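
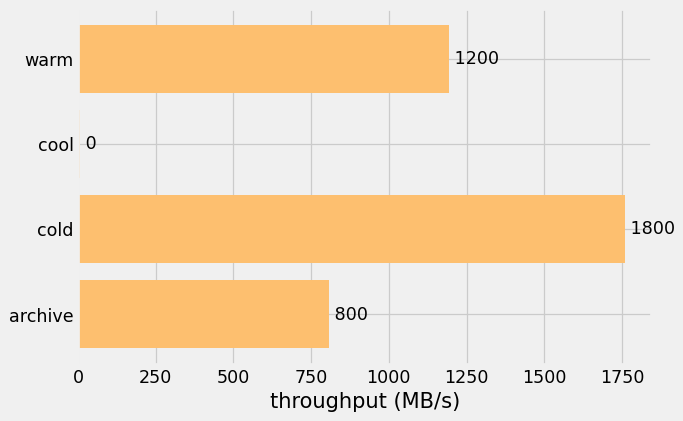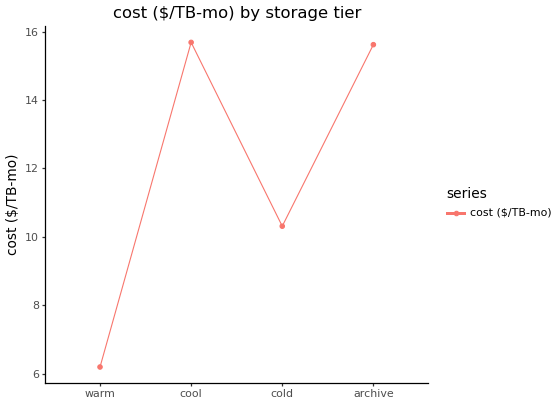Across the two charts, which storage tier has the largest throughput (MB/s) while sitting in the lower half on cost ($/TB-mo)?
Chart 2 median cost ($/TB-mo) ≈ 12; below-median storage tiers: warm, cold. Among those, cold has the highest throughput (MB/s) (≈ 1800).

cold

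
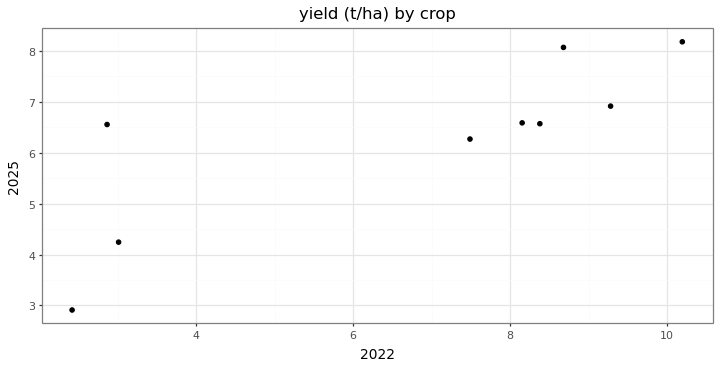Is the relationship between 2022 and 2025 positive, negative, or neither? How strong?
Points are positively correlated; strong (|r| ≈ 0.8).

positive, strong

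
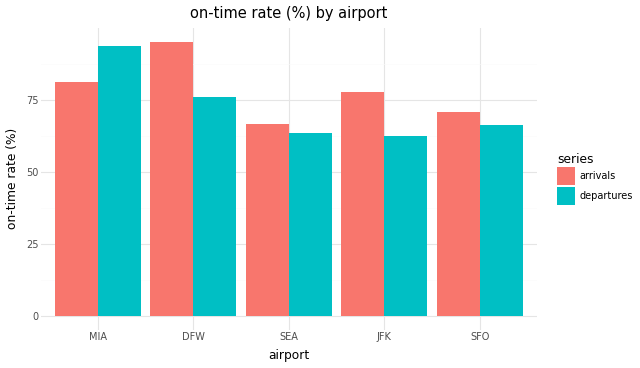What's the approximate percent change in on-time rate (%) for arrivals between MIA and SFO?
≈ -12.5%

MIA ≈ 80, SFO ≈ 70; (70 − 80) / 80 ≈ -12.5%.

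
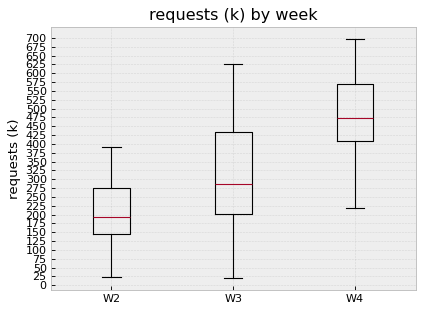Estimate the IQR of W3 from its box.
Q3 ≈ 425, Q1 ≈ 200; IQR ≈ 225.

≈ 225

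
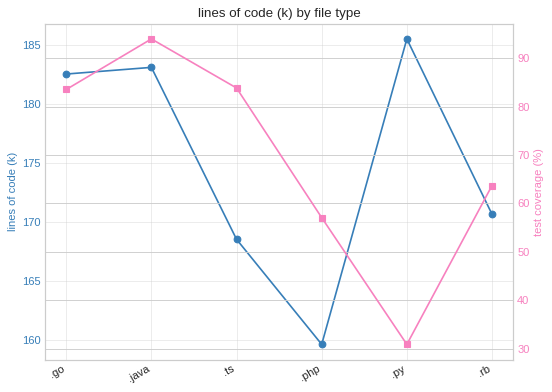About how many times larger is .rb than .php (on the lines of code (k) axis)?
.rb ≈ 170, .php ≈ 160; 170/160 ≈ 1.06.

≈ 1.06×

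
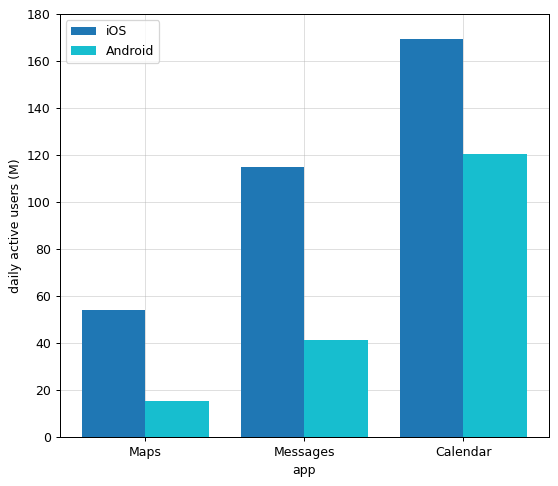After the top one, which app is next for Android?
Messages

Top 3 for Android: Calendar ≈ 120, Messages ≈ 40, Maps ≈ 20.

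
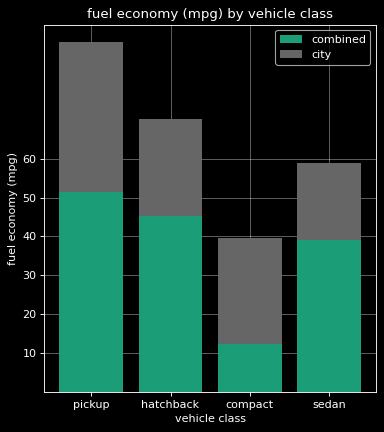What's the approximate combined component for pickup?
≈ 50

combined top ≈ 50, bottom ≈ 0; segment ≈ 50.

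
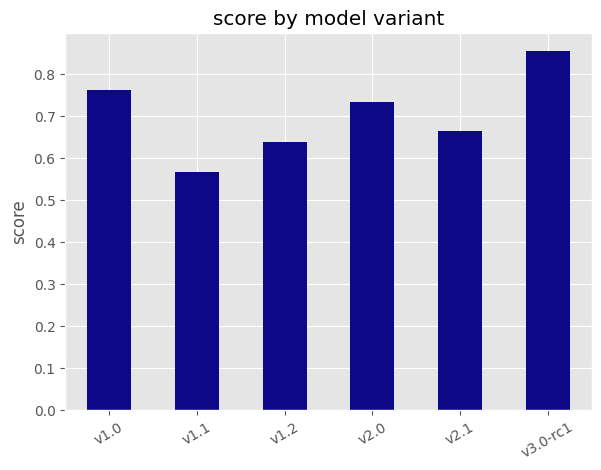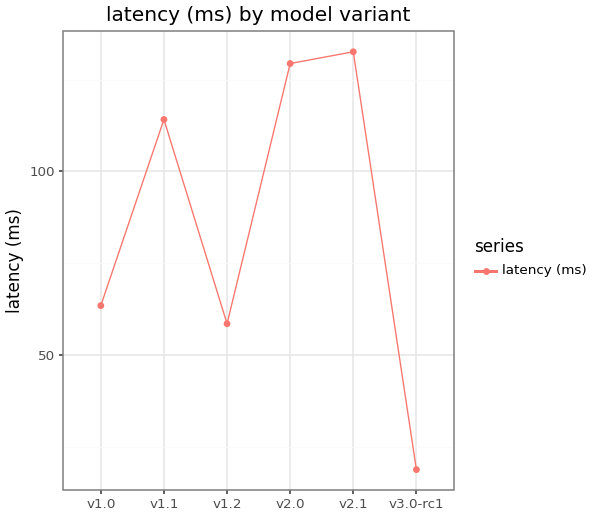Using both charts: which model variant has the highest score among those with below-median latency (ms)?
v3.0-rc1

Chart 2 median latency (ms) ≈ 80; below-median model variants: v1.0, v1.2, v3.0-rc1. Among those, v3.0-rc1 has the highest score (≈ 0.9).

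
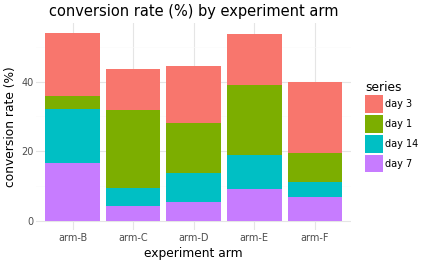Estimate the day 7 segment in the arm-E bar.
day 7 top ≈ 10, bottom ≈ 0; segment ≈ 10.

≈ 10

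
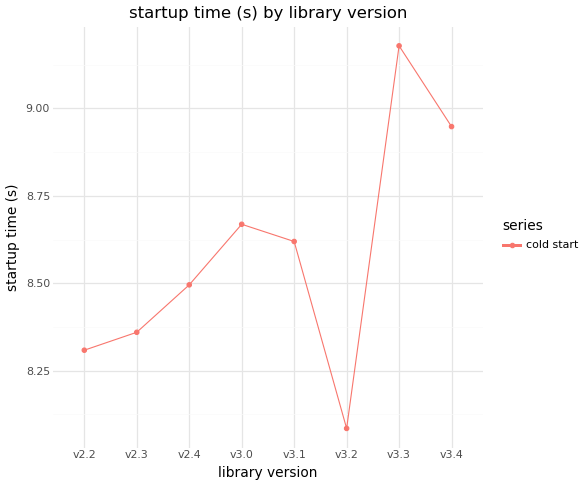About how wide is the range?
Max v3.3 ≈ 9.2, min v3.2 ≈ 8.1; range ≈ 1.1.

≈ 1.1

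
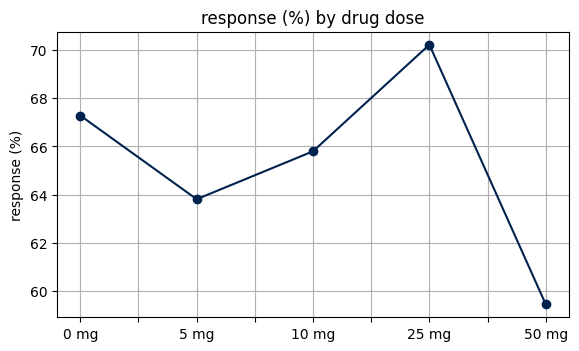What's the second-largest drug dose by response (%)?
Top 3: 25 mg ≈ 70, 0 mg ≈ 67, 10 mg ≈ 66.

0 mg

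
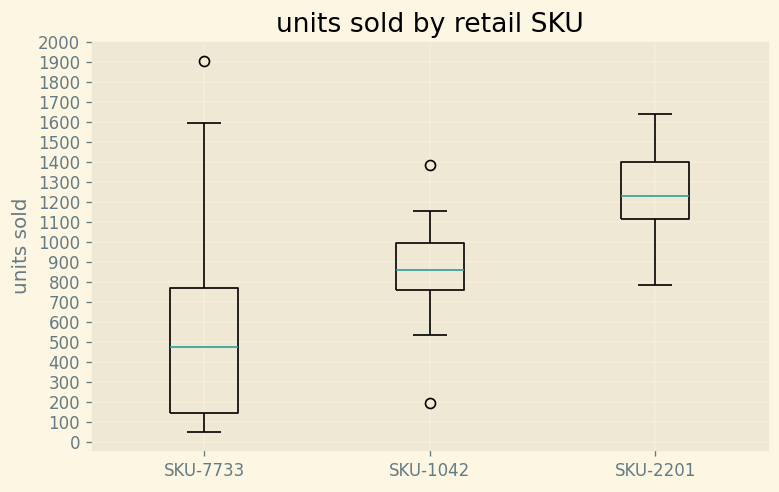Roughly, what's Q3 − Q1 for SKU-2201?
Q3 ≈ 1400, Q1 ≈ 1100; IQR ≈ 300.

≈ 300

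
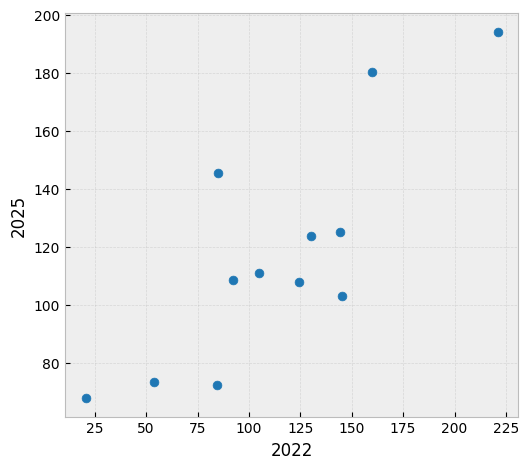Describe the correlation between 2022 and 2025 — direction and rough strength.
Points are positively correlated; strong (|r| ≈ 0.8).

positive, strong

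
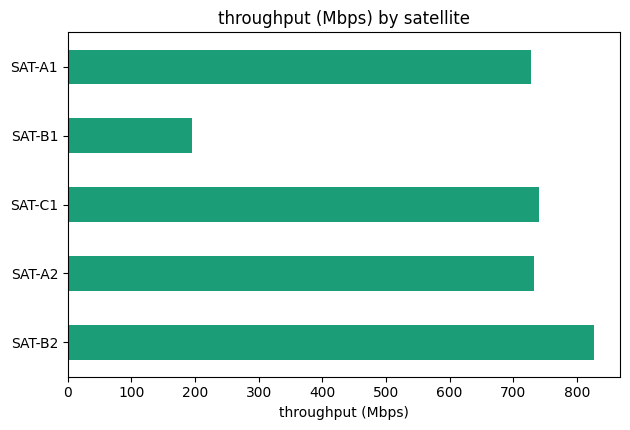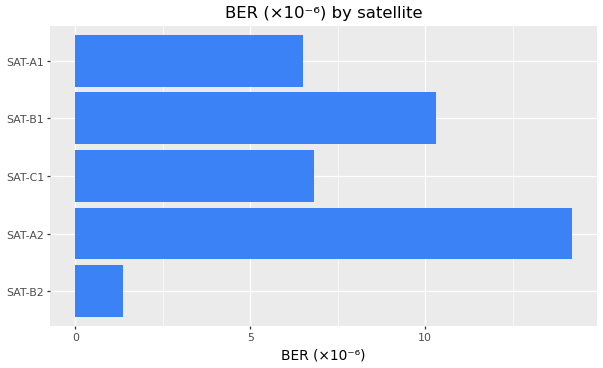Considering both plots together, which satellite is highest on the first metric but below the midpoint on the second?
SAT-B2

Chart 2 median BER (×10⁻⁶) ≈ 6; below-median satellites: SAT-B2, SAT-A1. Among those, SAT-B2 has the highest throughput (Mbps) (≈ 800).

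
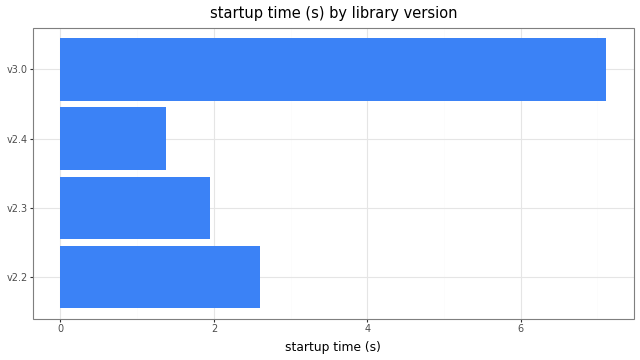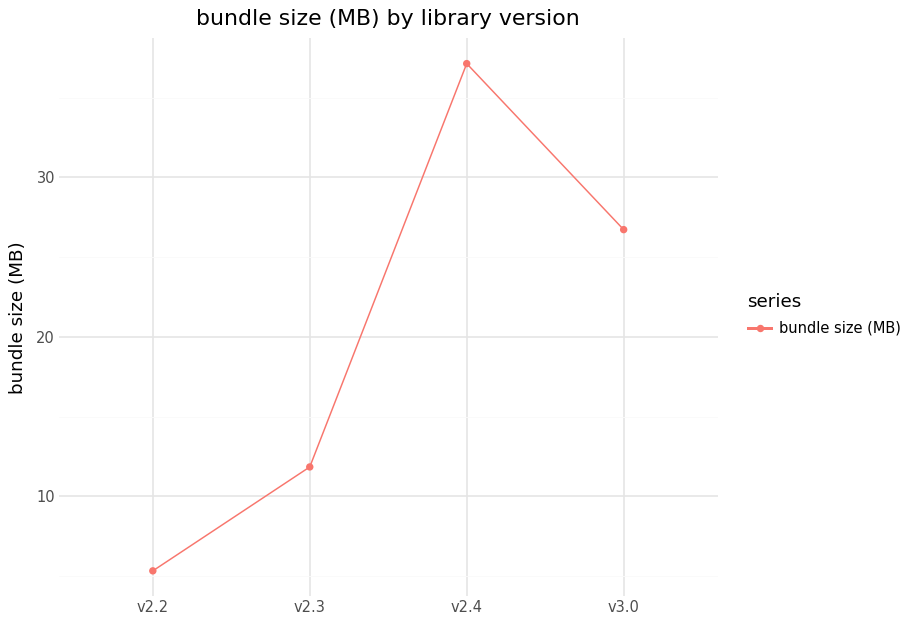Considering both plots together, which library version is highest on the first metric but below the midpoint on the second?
v2.2

Chart 2 median bundle size (MB) ≈ 20; below-median library versions: v2.2, v2.3. Among those, v2.2 has the highest startup time (s) (≈ 3).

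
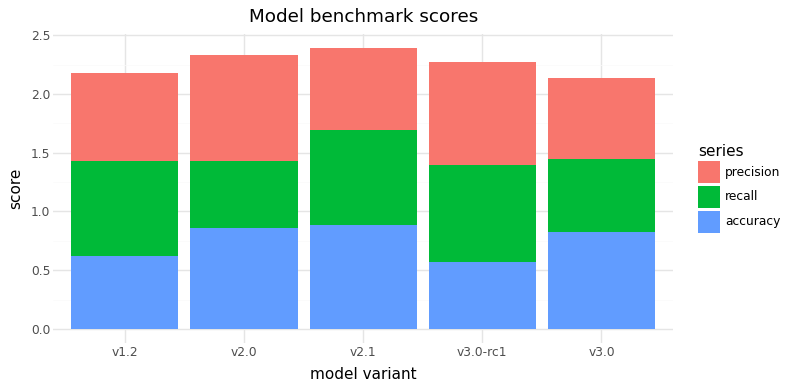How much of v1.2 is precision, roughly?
precision top ≈ 2.2, bottom ≈ 1.4; segment ≈ 0.8.

≈ 0.8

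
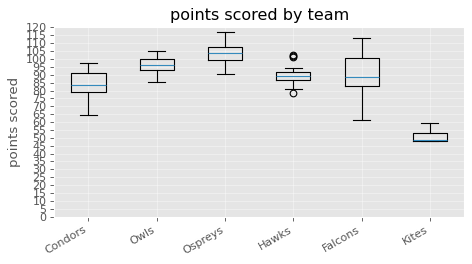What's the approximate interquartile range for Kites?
≈ 5

Q3 ≈ 55, Q1 ≈ 50; IQR ≈ 5.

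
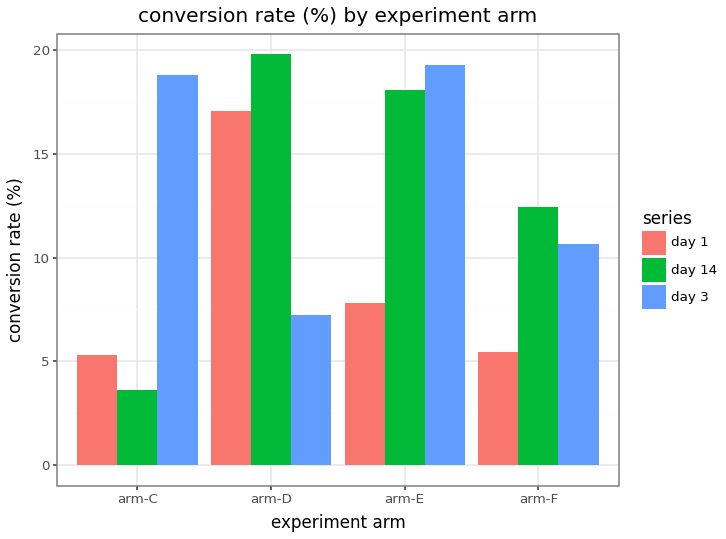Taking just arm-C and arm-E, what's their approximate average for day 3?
(18 + 20) / 2 ≈ 19.

≈ 19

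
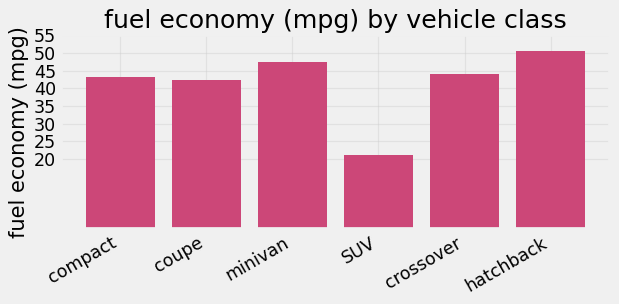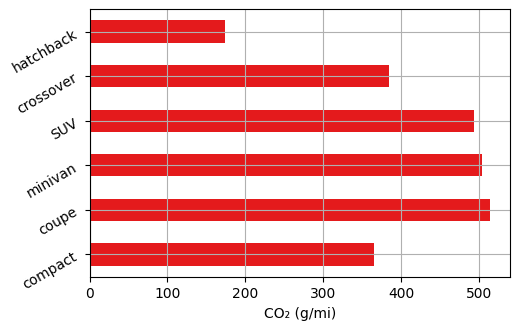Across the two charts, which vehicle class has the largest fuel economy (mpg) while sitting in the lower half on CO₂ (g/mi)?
Chart 2 median CO₂ (g/mi) ≈ 450; below-median vehicle classes: compact, crossover, hatchback. Among those, hatchback has the highest fuel economy (mpg) (≈ 50).

hatchback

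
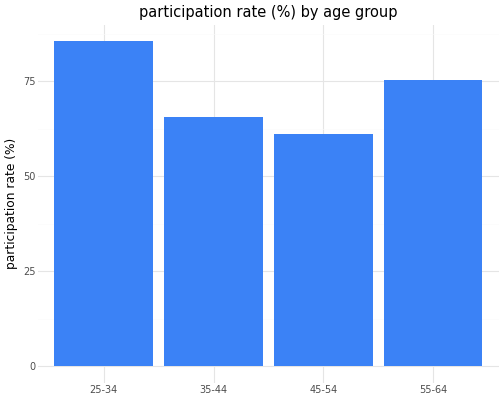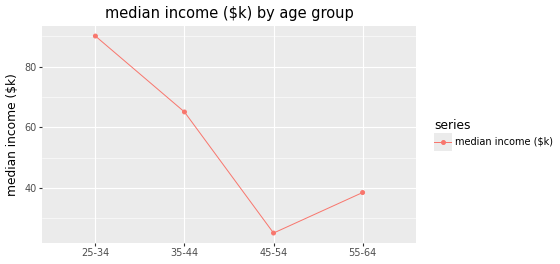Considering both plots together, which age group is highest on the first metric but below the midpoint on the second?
55-64

Chart 2 median median income ($k) ≈ 50; below-median age groups: 45-54, 55-64. Among those, 55-64 has the highest participation rate (%) (≈ 80).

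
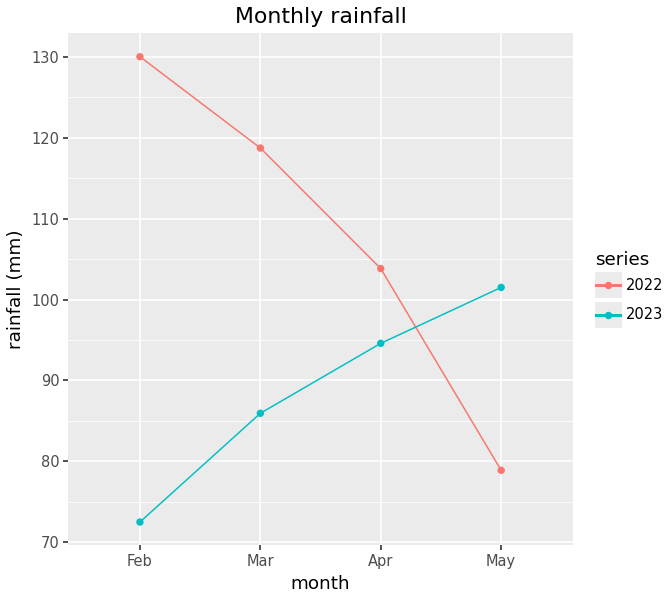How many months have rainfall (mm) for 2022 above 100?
Above 100: Feb, Mar, Apr.

3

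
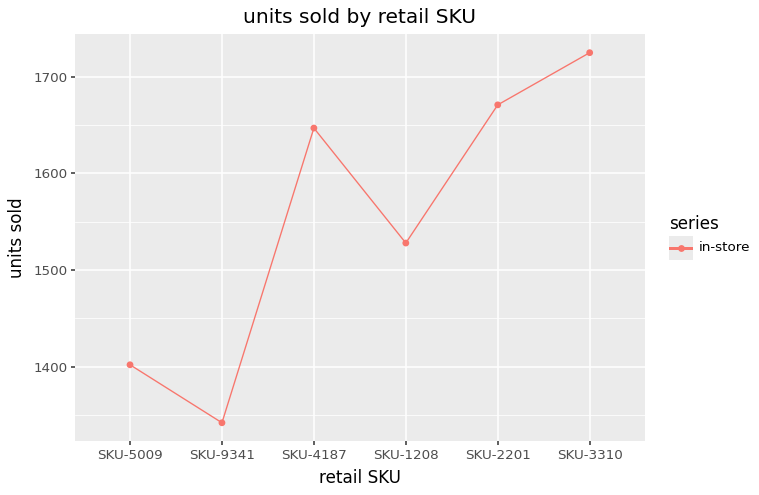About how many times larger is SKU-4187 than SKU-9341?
≈ 1.22×

SKU-4187 ≈ 1650, SKU-9341 ≈ 1350; 1650/1350 ≈ 1.22.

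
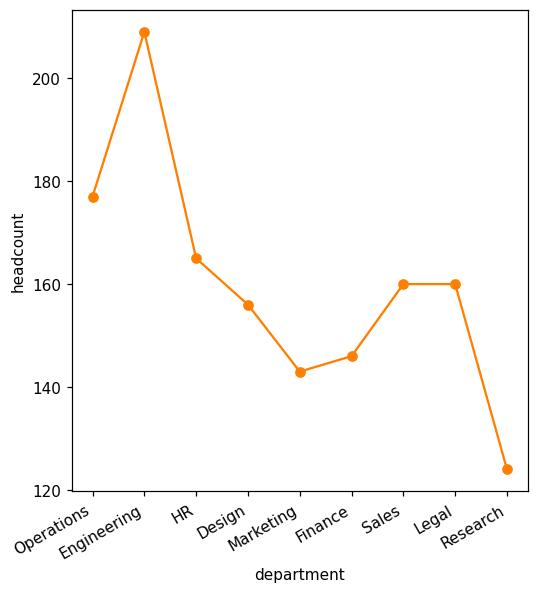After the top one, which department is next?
Top 3: Engineering ≈ 210, Operations ≈ 180, HR ≈ 160.

Operations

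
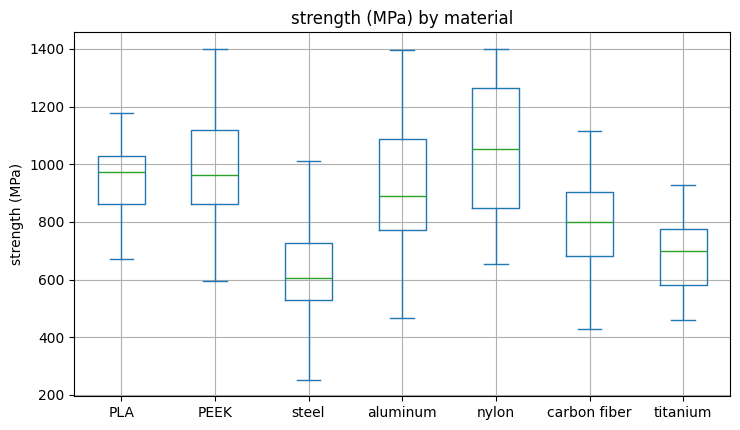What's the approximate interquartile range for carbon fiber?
Q3 ≈ 900, Q1 ≈ 700; IQR ≈ 200.

≈ 200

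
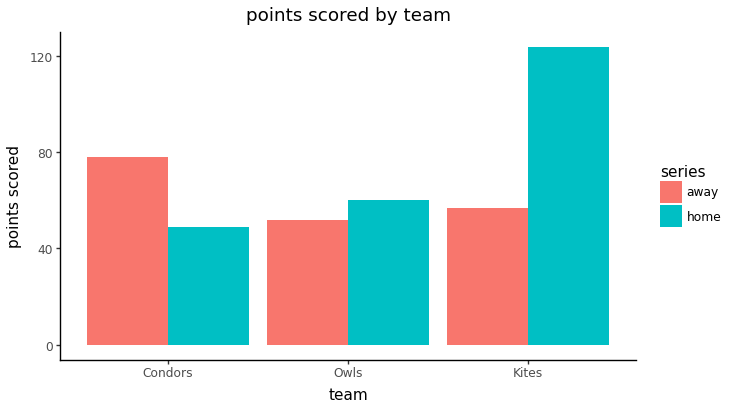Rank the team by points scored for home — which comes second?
Owls

Top 3 for home: Kites ≈ 120, Owls ≈ 60, Condors ≈ 40.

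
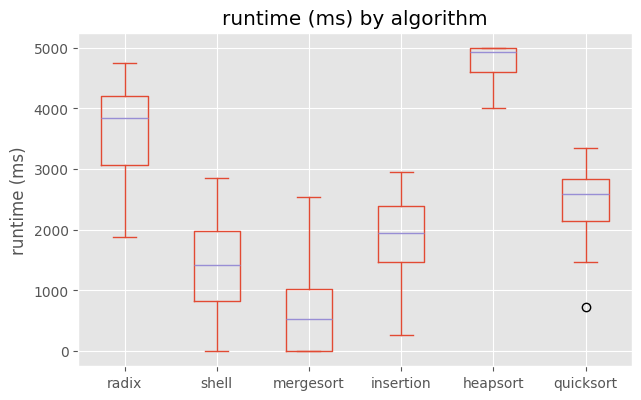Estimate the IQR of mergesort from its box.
Q3 ≈ 1000, Q1 ≈ 0; IQR ≈ 1000.

≈ 1000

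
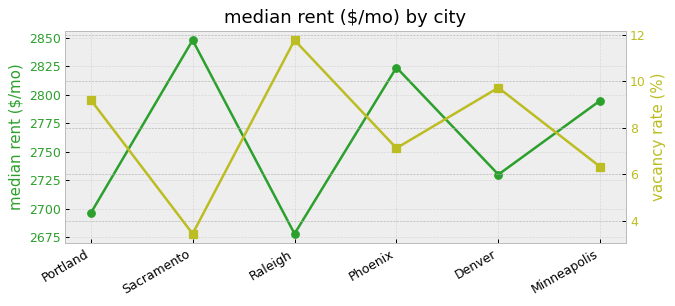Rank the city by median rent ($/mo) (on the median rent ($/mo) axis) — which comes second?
Top 3 (on the median rent ($/mo) axis): Sacramento ≈ 2840, Phoenix ≈ 2820, Minneapolis ≈ 2800.

Phoenix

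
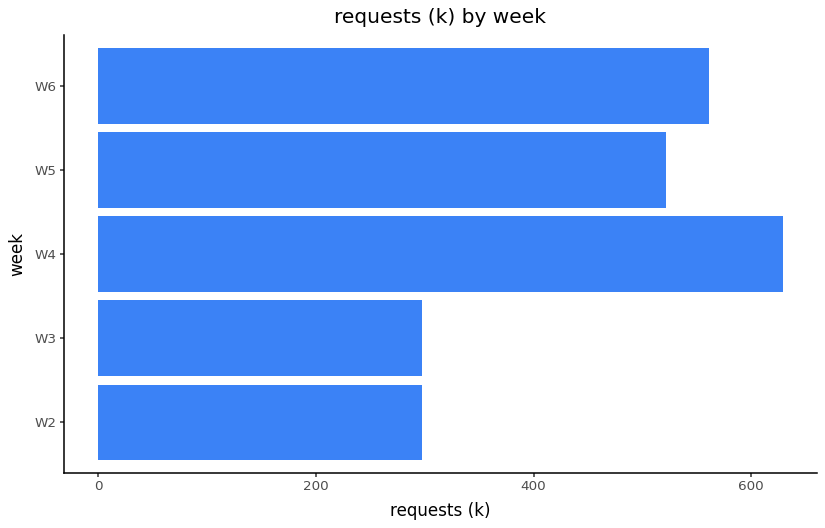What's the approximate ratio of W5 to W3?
≈ 1.67×

W5 ≈ 500, W3 ≈ 300; 500/300 ≈ 1.67.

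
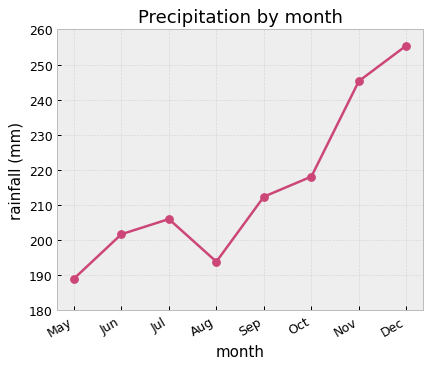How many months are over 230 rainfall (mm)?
Above 230: Nov, Dec.

2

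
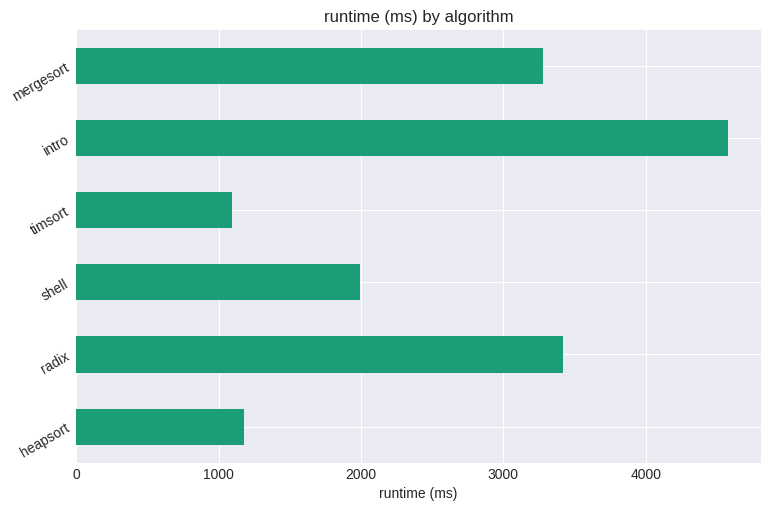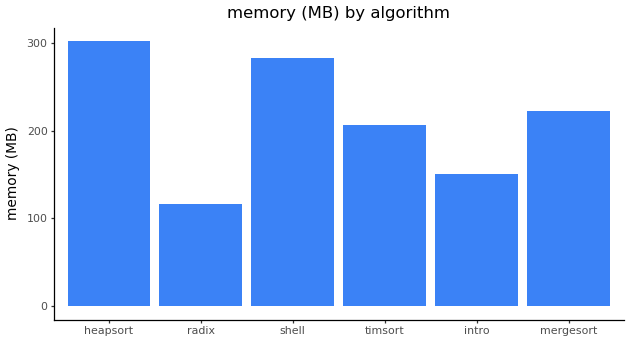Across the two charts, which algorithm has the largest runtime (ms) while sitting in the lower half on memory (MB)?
Chart 2 median memory (MB) ≈ 200; below-median algorithms: radix, timsort, intro. Among those, intro has the highest runtime (ms) (≈ 4500).

intro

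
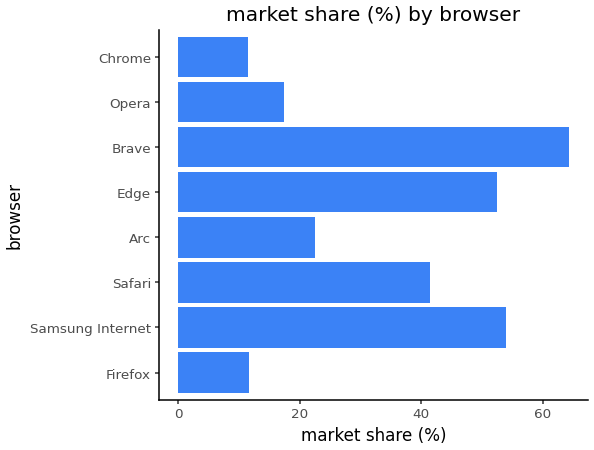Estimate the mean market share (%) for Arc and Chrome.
≈ 15

(20 + 10) / 2 ≈ 15.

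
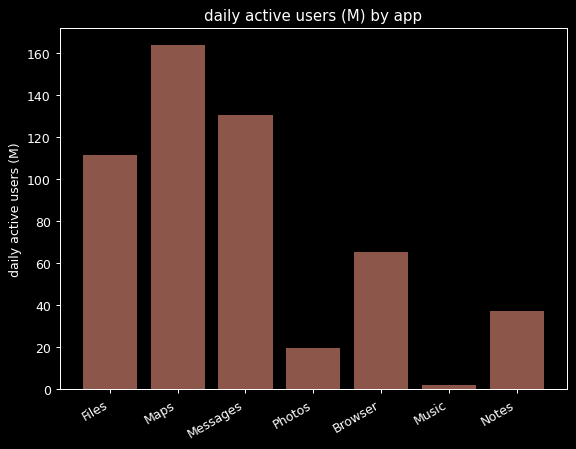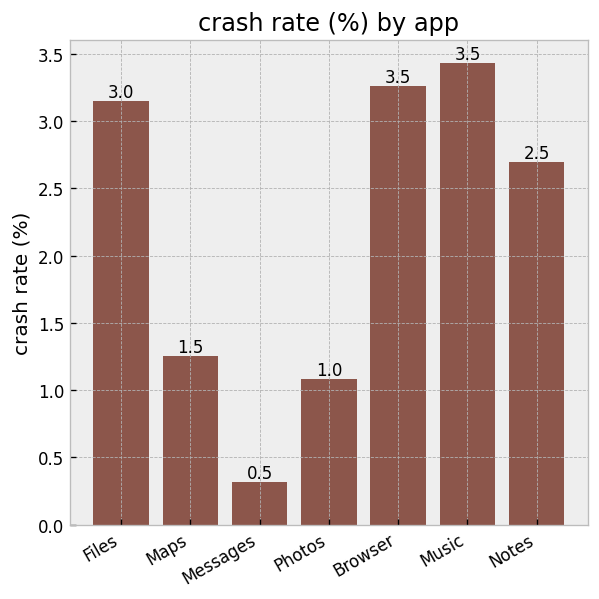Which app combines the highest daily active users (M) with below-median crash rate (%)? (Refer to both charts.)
Chart 2 median crash rate (%) ≈ 2.5; below-median apps: Maps, Messages, Photos. Among those, Maps has the highest daily active users (M) (≈ 160).

Maps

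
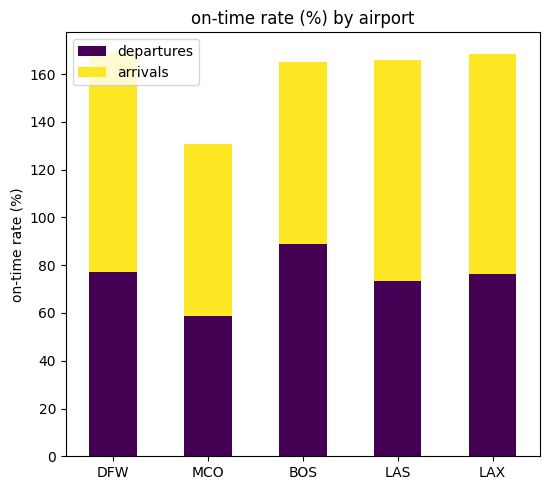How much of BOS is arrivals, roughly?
≈ 80

arrivals top ≈ 160, bottom ≈ 80; segment ≈ 80.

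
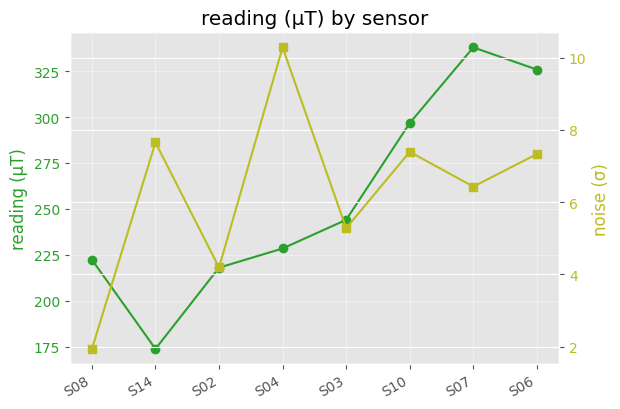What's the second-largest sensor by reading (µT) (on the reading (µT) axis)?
Top 3 (on the reading (µT) axis): S07 ≈ 340, S06 ≈ 320, S10 ≈ 300.

S06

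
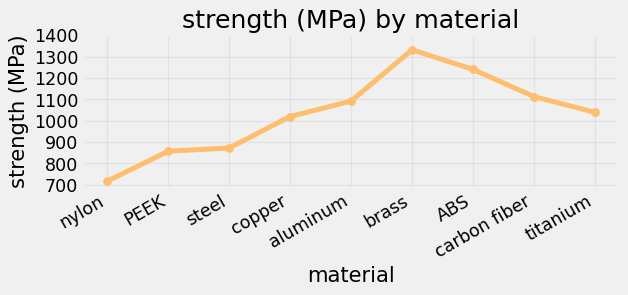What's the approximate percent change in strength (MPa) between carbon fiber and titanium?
≈ -9.1%

carbon fiber ≈ 1100, titanium ≈ 1000; (1000 − 1100) / 1100 ≈ -9.1%.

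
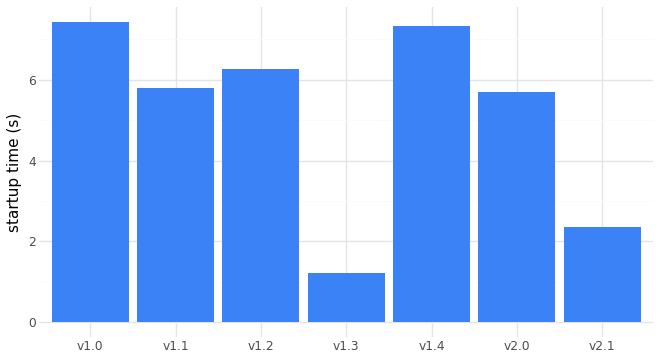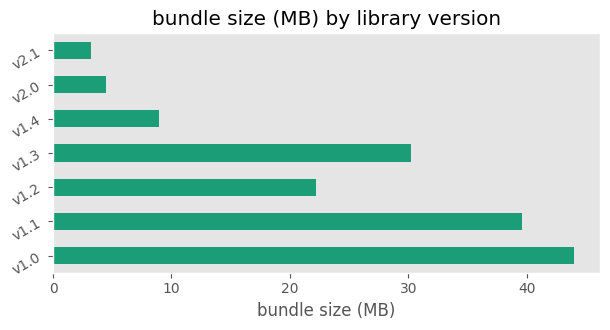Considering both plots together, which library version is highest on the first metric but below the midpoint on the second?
Chart 2 median bundle size (MB) ≈ 20; below-median library versions: v1.4, v2.0, v2.1. Among those, v1.4 has the highest startup time (s) (≈ 7).

v1.4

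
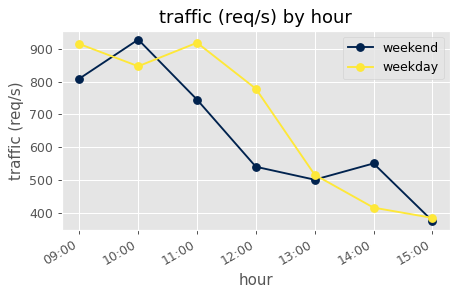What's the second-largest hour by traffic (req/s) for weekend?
09:00

Top 3 for weekend: 10:00 ≈ 950, 09:00 ≈ 800, 11:00 ≈ 750.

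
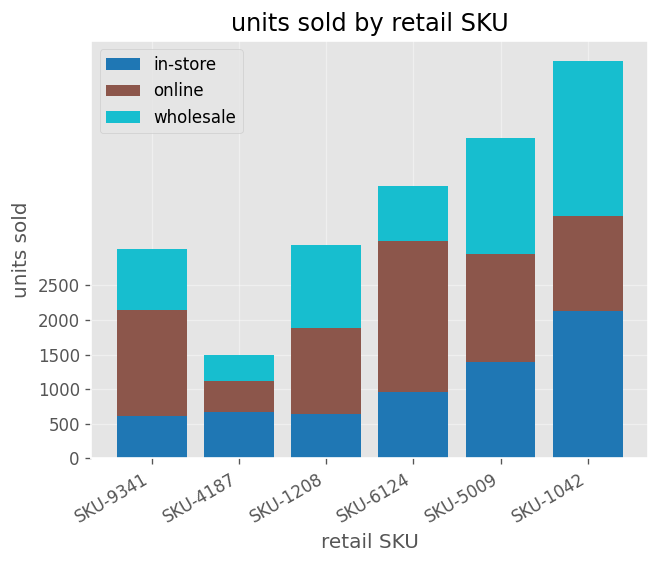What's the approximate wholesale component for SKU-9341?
wholesale top ≈ 3000, bottom ≈ 2000; segment ≈ 1000.

≈ 1000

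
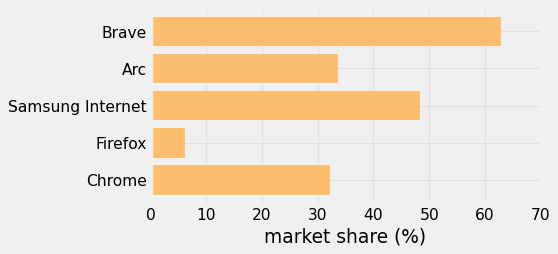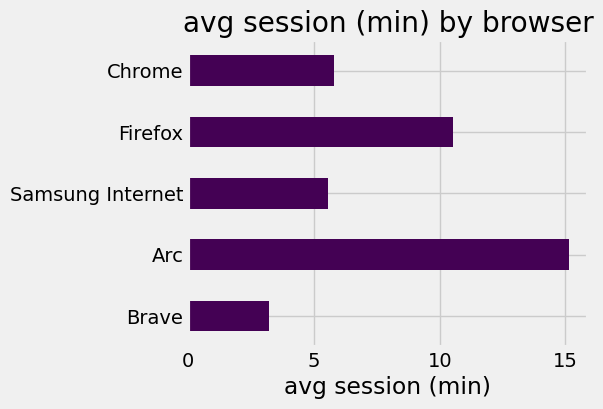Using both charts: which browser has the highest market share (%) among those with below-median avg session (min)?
Chart 2 median avg session (min) ≈ 6; below-median browsers: Brave, Samsung Internet. Among those, Brave has the highest market share (%) (≈ 60).

Brave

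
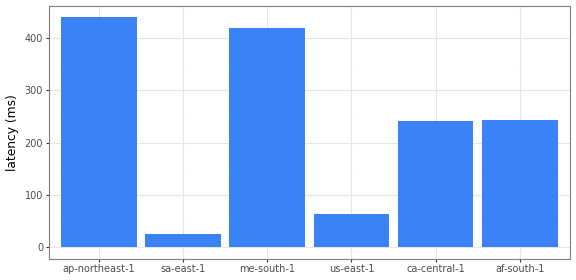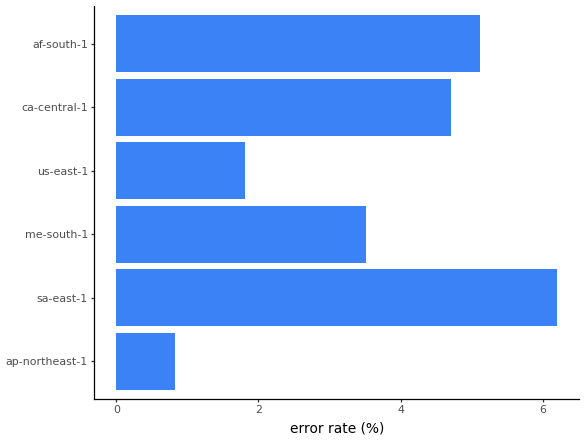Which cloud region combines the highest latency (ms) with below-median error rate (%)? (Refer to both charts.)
ap-northeast-1

Chart 2 median error rate (%) ≈ 4; below-median cloud regions: ap-northeast-1, me-south-1, us-east-1. Among those, ap-northeast-1 has the highest latency (ms) (≈ 450).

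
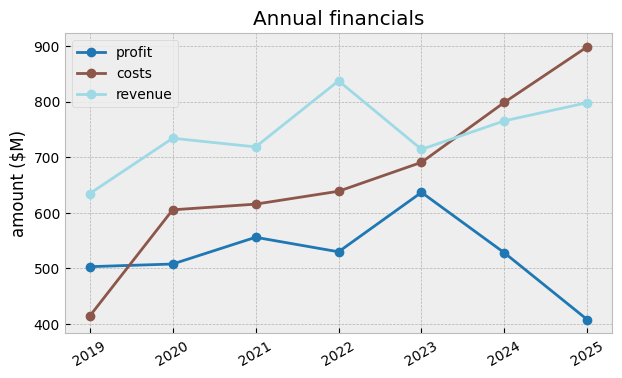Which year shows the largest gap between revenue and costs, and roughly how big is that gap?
2019: revenue ≈ 650, costs ≈ 400 → gap ≈ 250. Next-largest (2022) is only ≈ 200.

2019, ≈ 250 $M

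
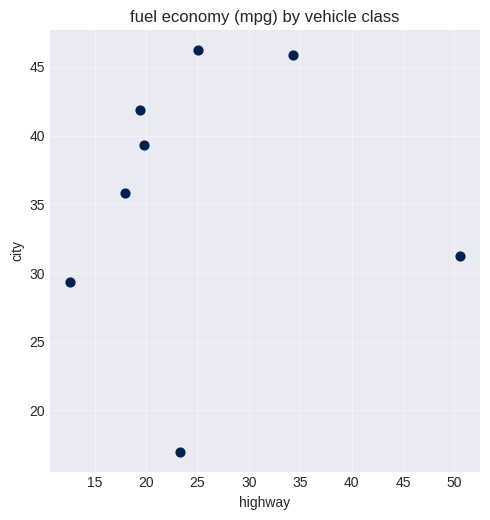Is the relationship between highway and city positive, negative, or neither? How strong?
Points are roughly uncorrelated; weak (|r| ≈ 0.0).

no clear correlation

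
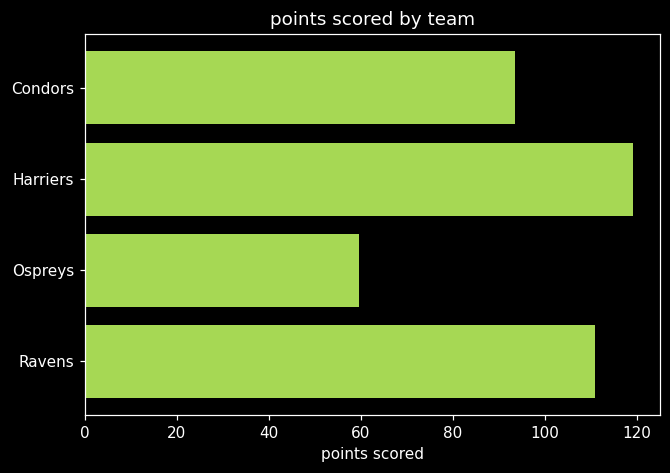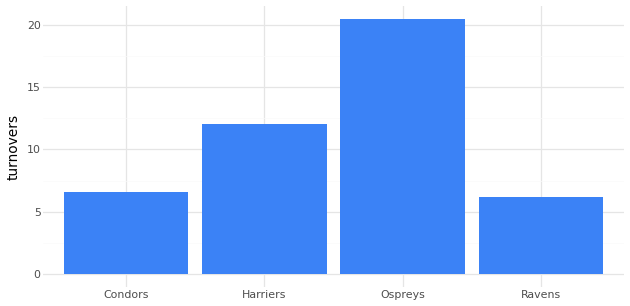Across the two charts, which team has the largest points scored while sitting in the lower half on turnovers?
Chart 2 median turnovers ≈ 10; below-median teams: Condors, Ravens. Among those, Ravens has the highest points scored (≈ 120).

Ravens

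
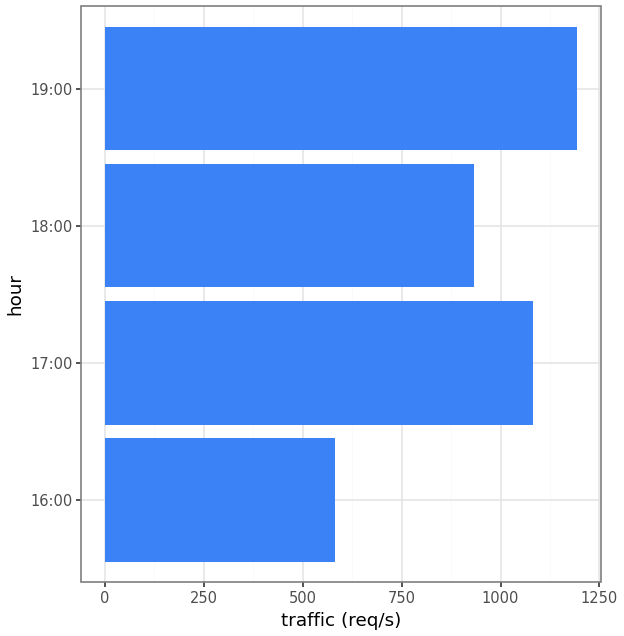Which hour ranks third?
18:00

Top 4: 19:00 ≈ 1200, 17:00 ≈ 1100, 18:00 ≈ 900, 16:00 ≈ 600.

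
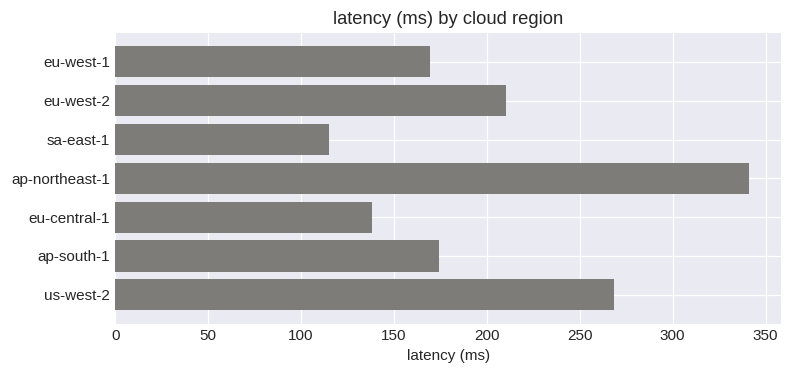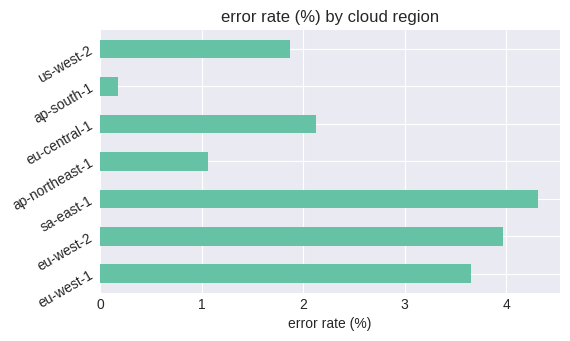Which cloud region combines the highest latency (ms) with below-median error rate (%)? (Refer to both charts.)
ap-northeast-1

Chart 2 median error rate (%) ≈ 2; below-median cloud regions: ap-northeast-1, ap-south-1, us-west-2. Among those, ap-northeast-1 has the highest latency (ms) (≈ 350).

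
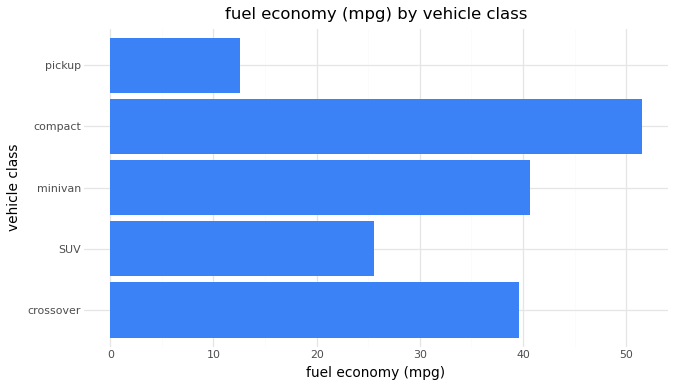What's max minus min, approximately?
Max compact ≈ 50, min pickup ≈ 15; range ≈ 35.

≈ 35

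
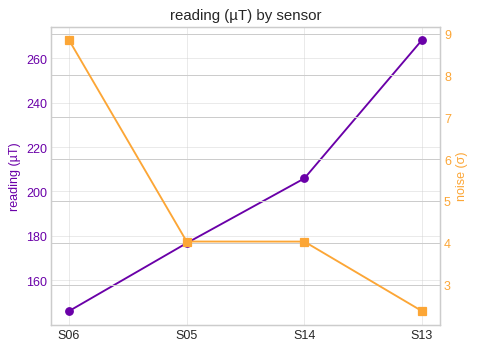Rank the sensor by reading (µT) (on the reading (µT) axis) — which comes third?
S05

Top 4 (on the reading (µT) axis): S13 ≈ 260, S14 ≈ 200, S05 ≈ 180, S06 ≈ 140.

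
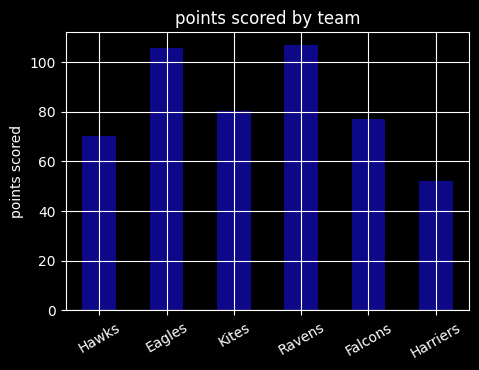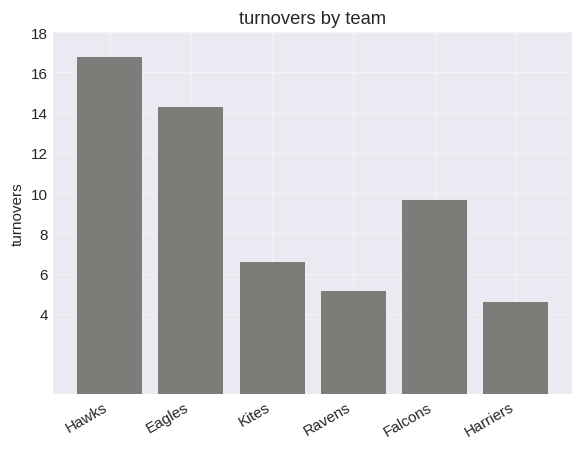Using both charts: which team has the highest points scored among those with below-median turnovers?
Chart 2 median turnovers ≈ 8; below-median teams: Kites, Ravens, Harriers. Among those, Ravens has the highest points scored (≈ 110).

Ravens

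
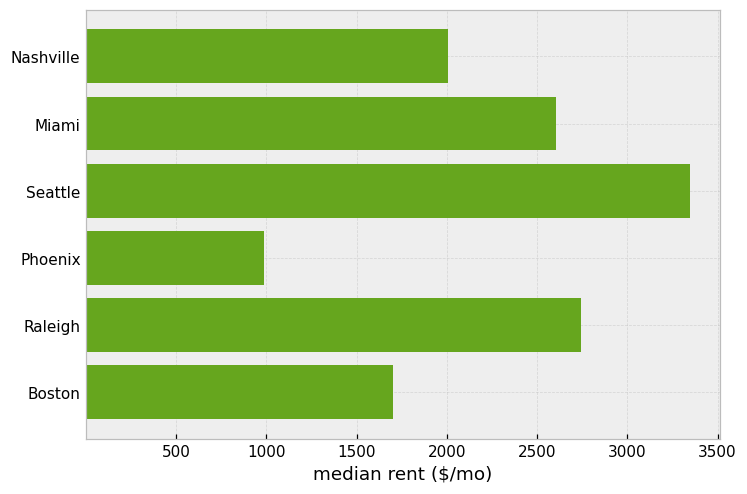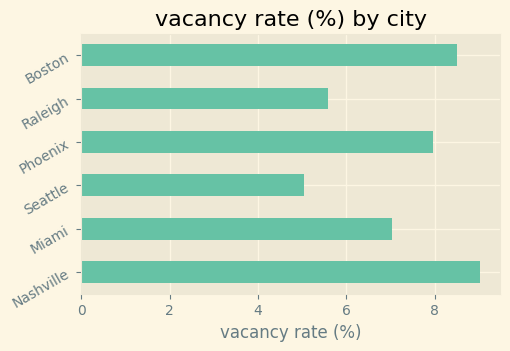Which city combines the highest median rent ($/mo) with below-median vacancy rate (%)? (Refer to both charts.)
Seattle

Chart 2 median vacancy rate (%) ≈ 7; below-median cities: Miami, Seattle, Raleigh. Among those, Seattle has the highest median rent ($/mo) (≈ 3500).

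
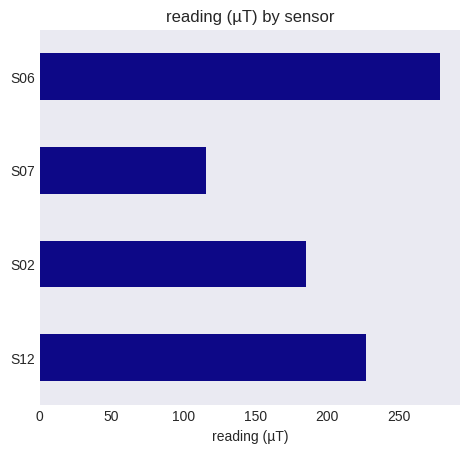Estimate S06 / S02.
≈ 1.57×

S06 ≈ 275, S02 ≈ 175; 275/175 ≈ 1.57.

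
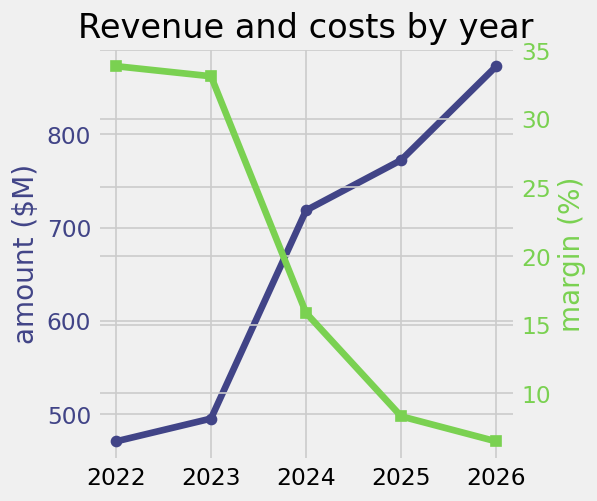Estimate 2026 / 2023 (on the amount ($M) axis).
2026 ≈ 850, 2023 ≈ 500; 850/500 ≈ 1.7.

≈ 1.7×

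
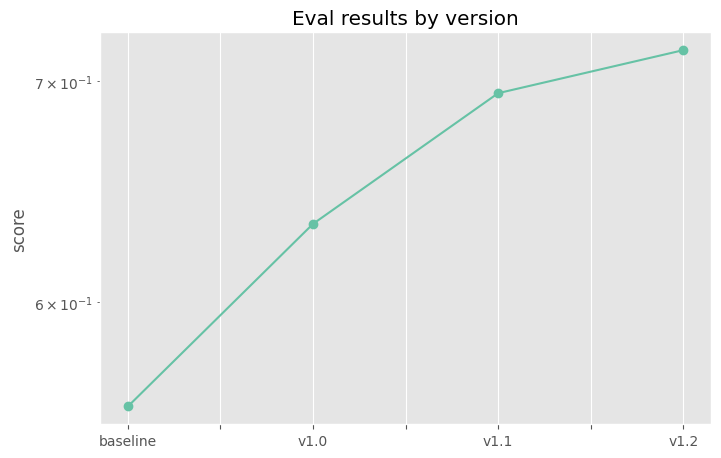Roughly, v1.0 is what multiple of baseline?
v1.0 ≈ 0.64, baseline ≈ 0.56; 0.64/0.56 ≈ 1.14.

≈ 1.14×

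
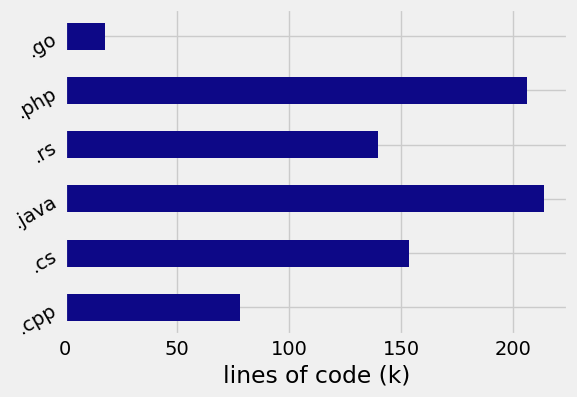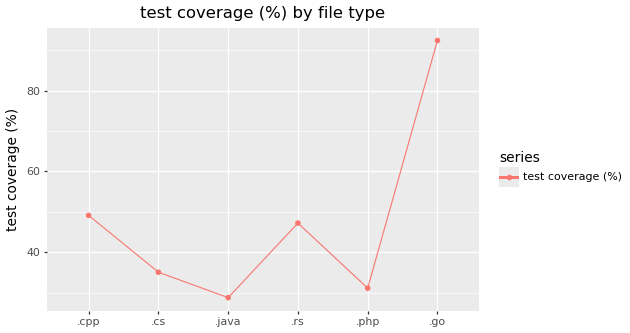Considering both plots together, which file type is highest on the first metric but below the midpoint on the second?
Chart 2 median test coverage (%) ≈ 40; below-median file types: .cs, .java, .php. Among those, .java has the highest lines of code (k) (≈ 220).

.java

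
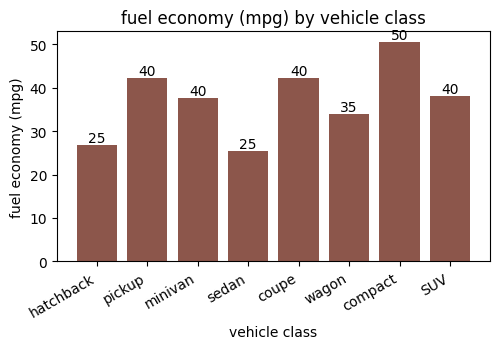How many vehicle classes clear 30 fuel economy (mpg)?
6

Above 30: pickup, minivan, coupe, wagon, compact, SUV.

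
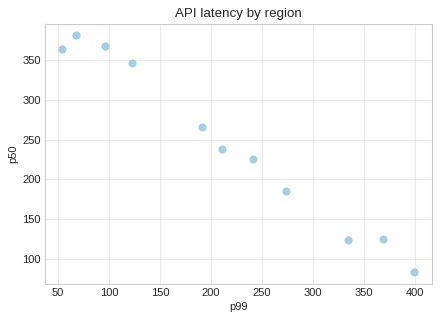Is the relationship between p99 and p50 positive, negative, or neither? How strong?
negative, strong

Points are negatively correlated; strong (|r| ≈ 1.0).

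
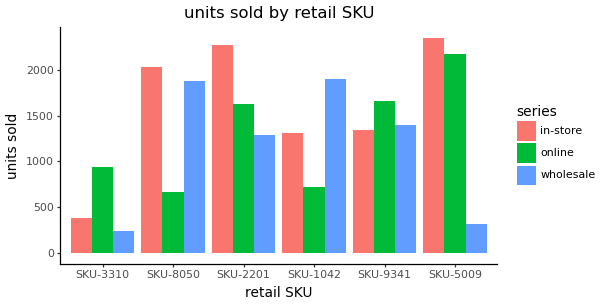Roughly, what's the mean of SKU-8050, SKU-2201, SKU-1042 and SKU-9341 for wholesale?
(1800 + 1200 + 1800 + 1400) / 4 ≈ 1550.

≈ 1550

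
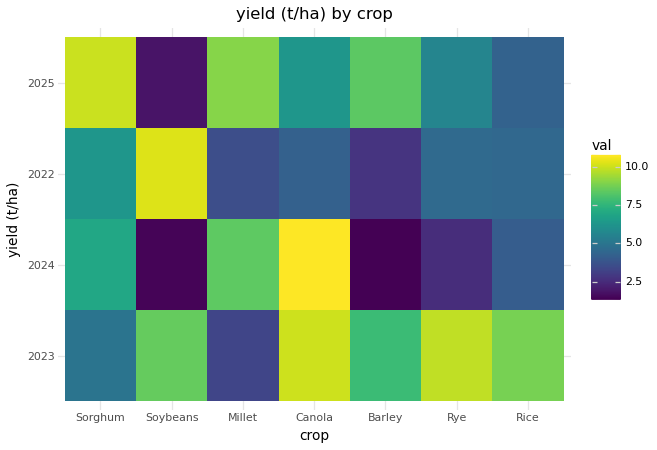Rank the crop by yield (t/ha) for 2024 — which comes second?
Millet

Top 3 for 2024: Canola ≈ 11, Millet ≈ 8, Sorghum ≈ 7.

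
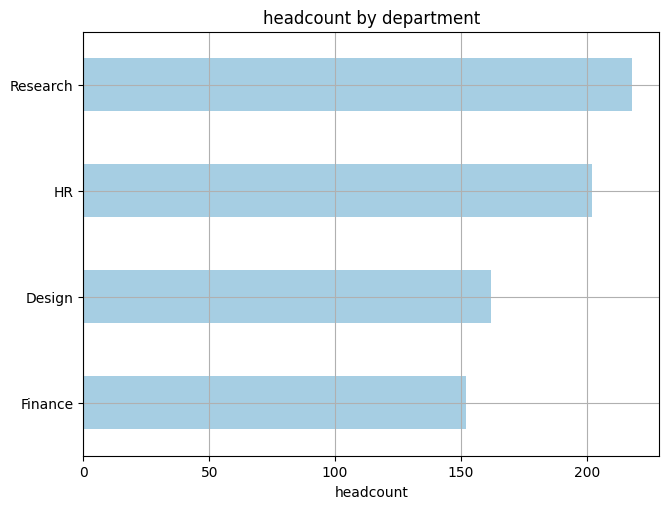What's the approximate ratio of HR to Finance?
≈ 1.25×

HR ≈ 200, Finance ≈ 160; 200/160 ≈ 1.25.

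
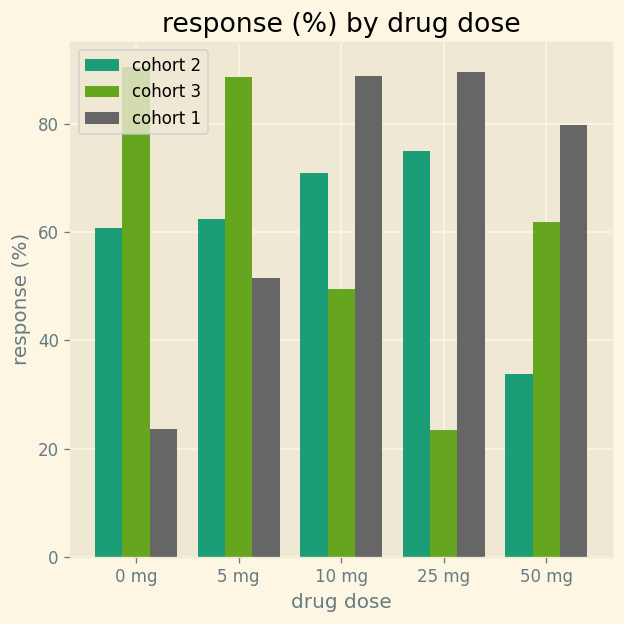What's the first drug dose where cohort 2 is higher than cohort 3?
10 mg

5 mg: cohort 2 ≈ 60 vs cohort 3 ≈ 90 (not yet); 10 mg: cohort 2 ≈ 70 vs cohort 3 ≈ 50 (first crossover).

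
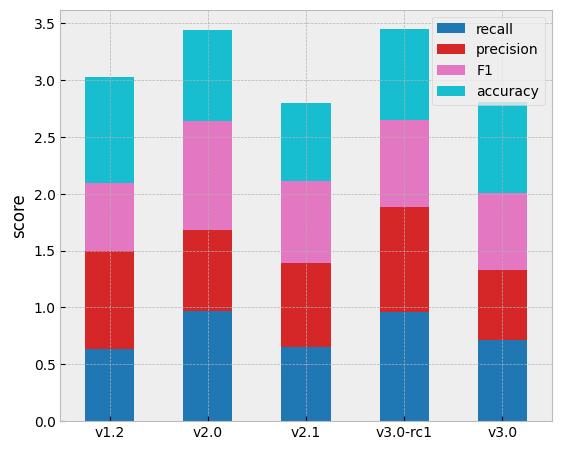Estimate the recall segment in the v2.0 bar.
≈ 1.0

recall top ≈ 1.0, bottom ≈ 0.0; segment ≈ 1.0.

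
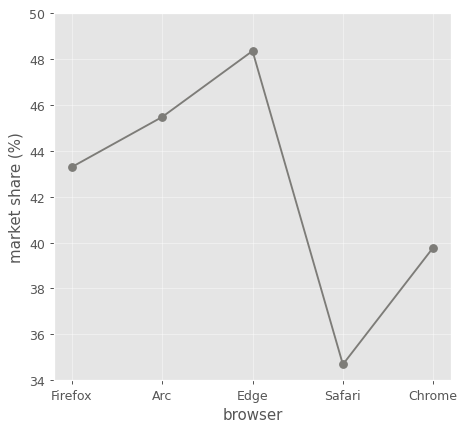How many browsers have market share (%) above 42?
3

Above 42: Firefox, Arc, Edge.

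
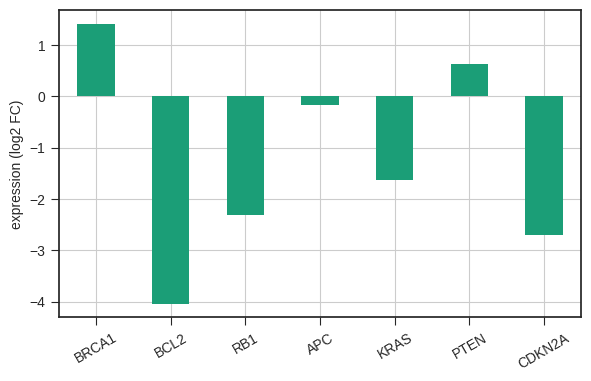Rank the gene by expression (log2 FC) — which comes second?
PTEN

Top 3: BRCA1 ≈ 1.5, PTEN ≈ 0.5, APC ≈ 0.0.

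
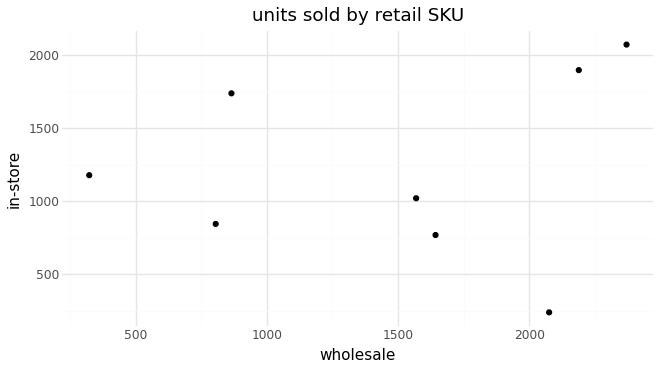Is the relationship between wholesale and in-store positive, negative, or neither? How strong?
Points are roughly uncorrelated; weak (|r| ≈ 0.2).

no clear correlation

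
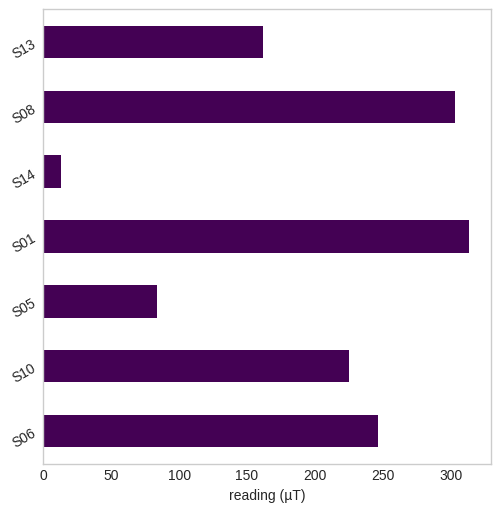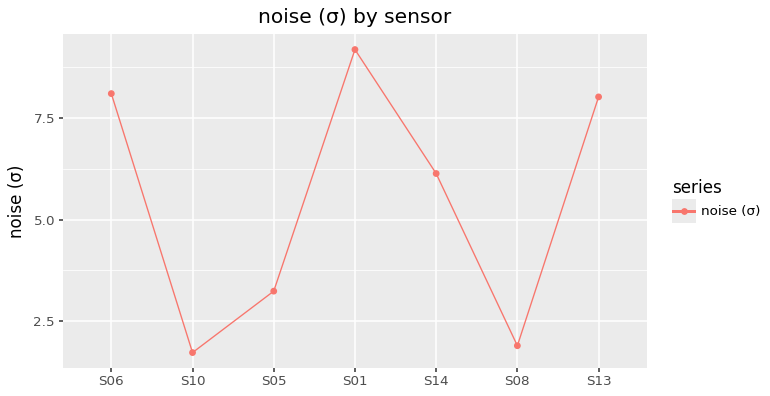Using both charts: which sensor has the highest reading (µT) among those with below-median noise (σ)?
S08

Chart 2 median noise (σ) ≈ 6; below-median sensors: S10, S05, S08. Among those, S08 has the highest reading (µT) (≈ 300).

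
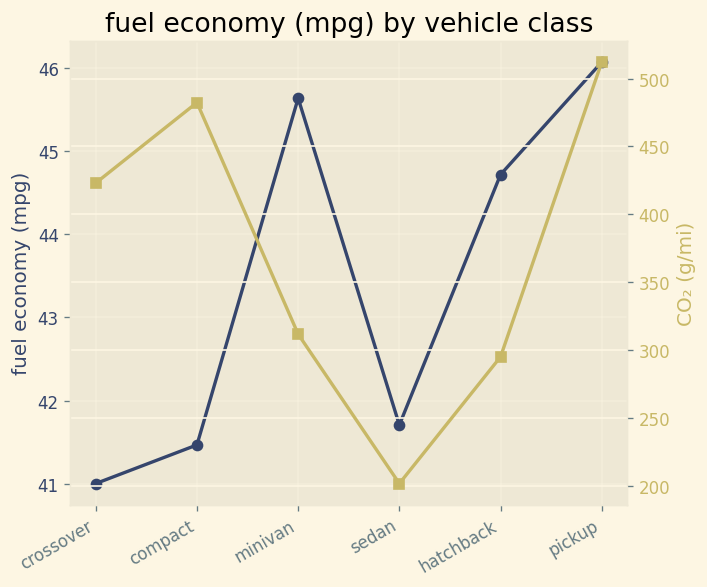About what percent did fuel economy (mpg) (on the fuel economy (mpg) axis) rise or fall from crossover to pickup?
≈ +12.2%

crossover ≈ 41.0, pickup ≈ 46.0; (46.0 − 41.0) / 41.0 ≈ +12.2%.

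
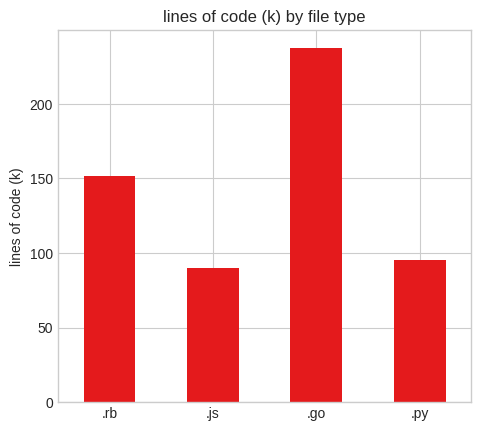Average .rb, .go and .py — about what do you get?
(160 + 240 + 100) / 3 ≈ 167.

≈ 167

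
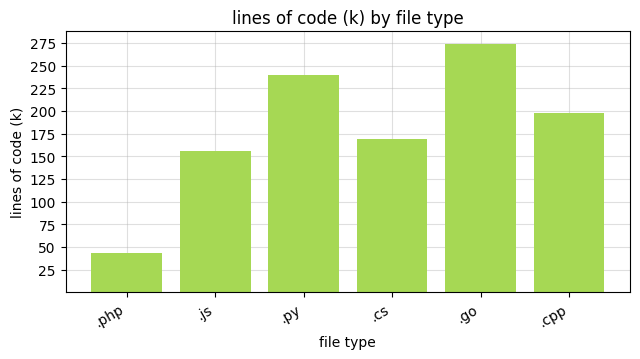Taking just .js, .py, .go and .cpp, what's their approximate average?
≈ 219

(150 + 250 + 275 + 200) / 4 ≈ 219.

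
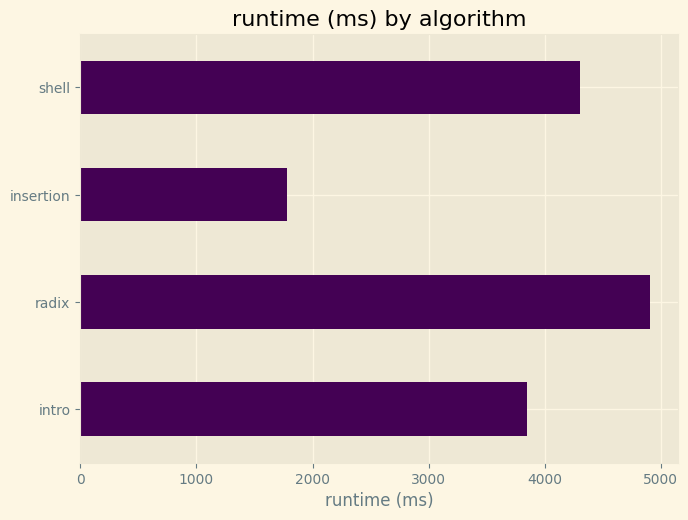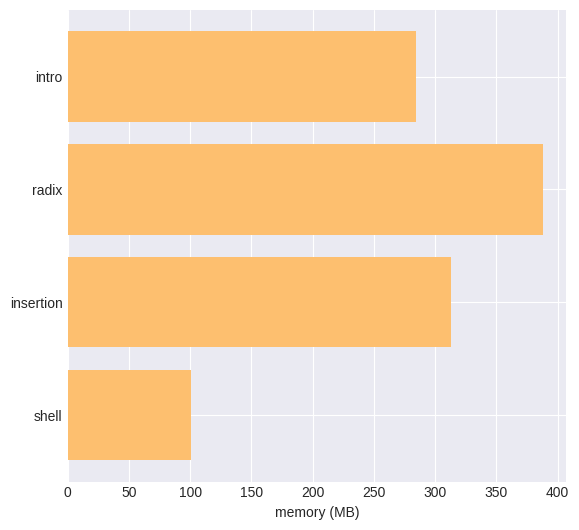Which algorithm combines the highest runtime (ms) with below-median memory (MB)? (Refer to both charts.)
Chart 2 median memory (MB) ≈ 300; below-median algorithms: intro, shell. Among those, shell has the highest runtime (ms) (≈ 4500).

shell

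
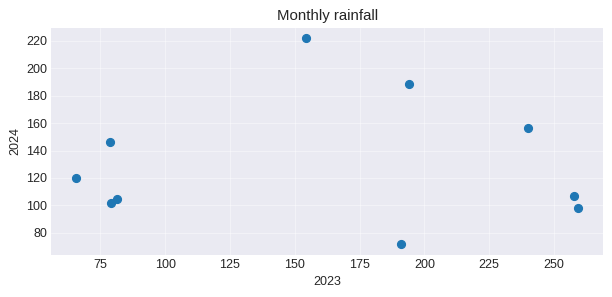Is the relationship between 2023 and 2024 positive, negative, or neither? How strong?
Points are roughly uncorrelated; weak (|r| ≈ 0.0).

no clear correlation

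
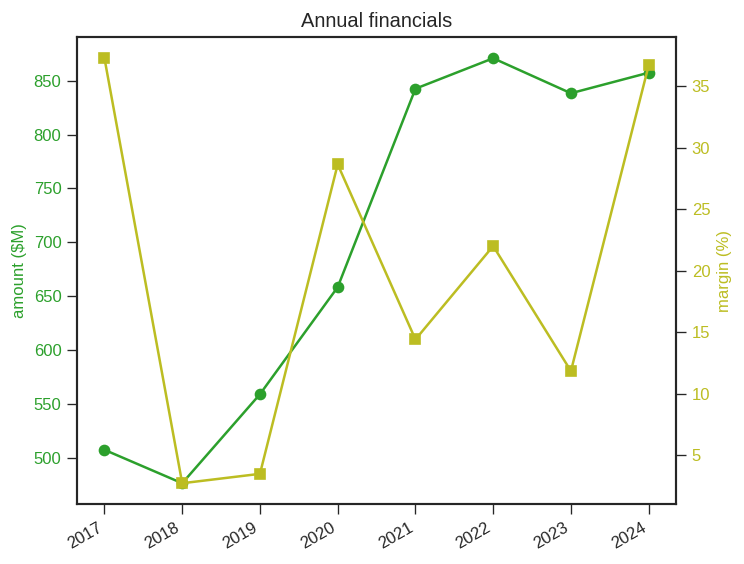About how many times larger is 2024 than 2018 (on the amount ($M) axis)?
≈ 1.7×

2024 ≈ 850, 2018 ≈ 500; 850/500 ≈ 1.7.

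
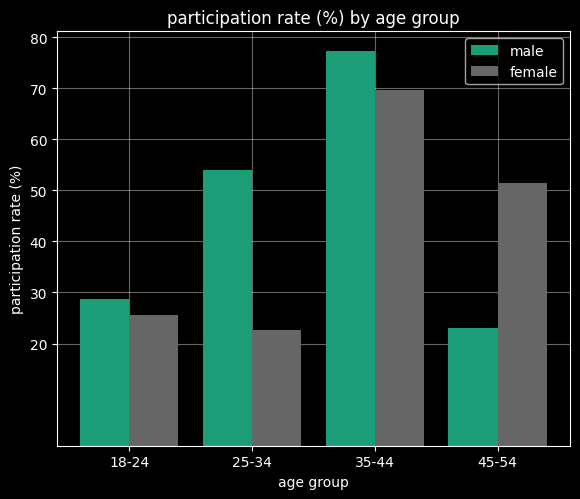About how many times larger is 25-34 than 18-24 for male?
25-34 ≈ 50, 18-24 ≈ 30; 50/30 ≈ 1.67.

≈ 1.67×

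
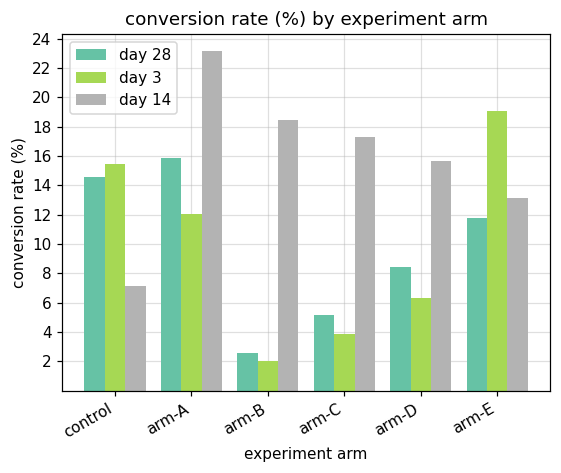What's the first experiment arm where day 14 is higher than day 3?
arm-A

control: day 14 ≈ 8 vs day 3 ≈ 16 (not yet); arm-A: day 14 ≈ 24 vs day 3 ≈ 12 (first crossover).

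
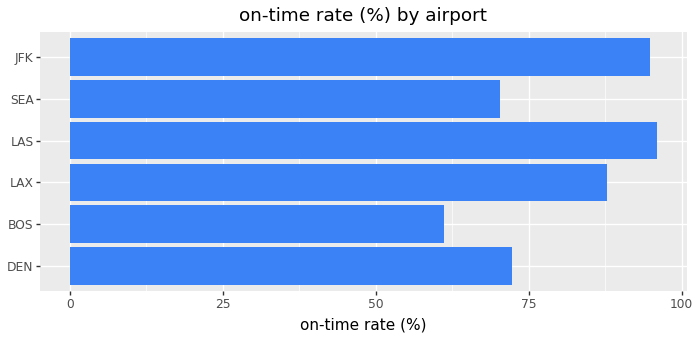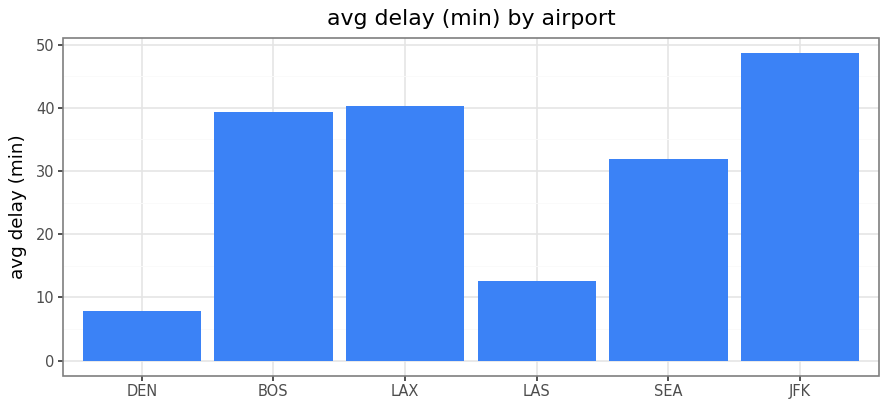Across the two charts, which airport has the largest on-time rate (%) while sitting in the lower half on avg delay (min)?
Chart 2 median avg delay (min) ≈ 35; below-median airports: DEN, LAS, SEA. Among those, LAS has the highest on-time rate (%) (≈ 100).

LAS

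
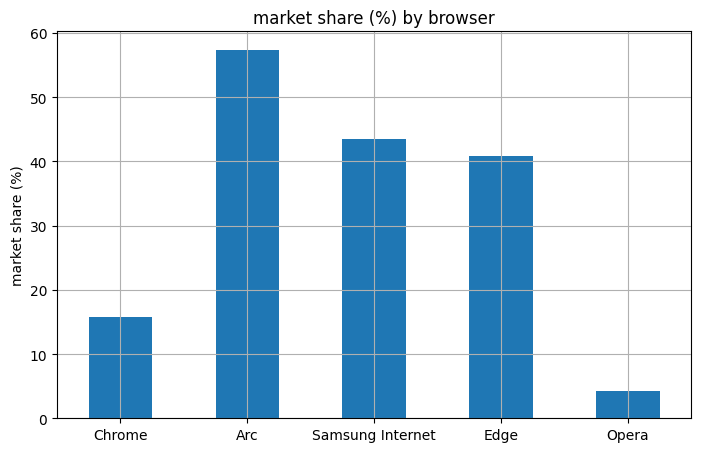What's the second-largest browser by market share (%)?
Top 3: Arc ≈ 55, Samsung Internet ≈ 45, Edge ≈ 40.

Samsung Internet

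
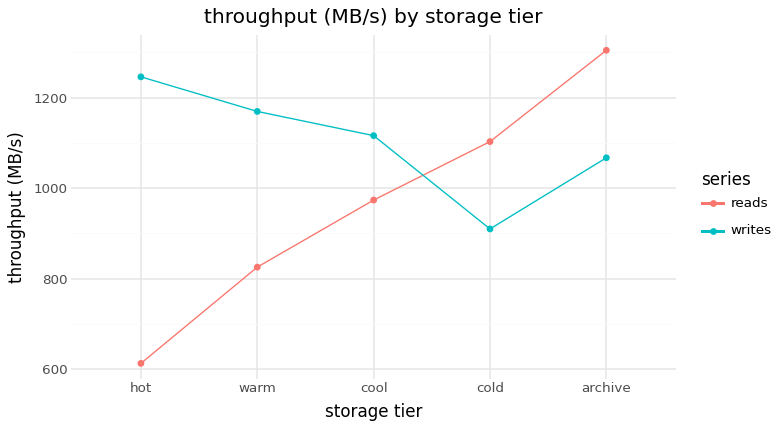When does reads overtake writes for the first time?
cool: reads ≈ 1000 vs writes ≈ 1100 (not yet); cold: reads ≈ 1100 vs writes ≈ 900 (first crossover).

cold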